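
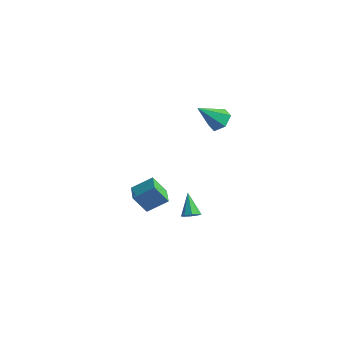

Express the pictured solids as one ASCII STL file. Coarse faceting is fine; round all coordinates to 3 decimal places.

solid 
facet normal 0.527 -0.478 -0.702
outer loop
vertex 2.415 -1.05 -1.235
vertex 1.982 -1.116 -1.515
vertex 2.35 -0.75 -1.488
endloop
endfacet
facet normal 0.618 0.581 0.530
outer loop
vertex 2.415 -1.05 -1.235
vertex 2.35 -0.75 -1.488
vertex 1.238 -0.444 -0.525
endloop
endfacet
facet normal 0.527 -0.478 -0.703
outer loop
vertex 2.35 -0.75 -1.488
vertex 1.982 -1.116 -1.515
vertex 2.069 -0.664 -1.757
endloop
endfacet
facet normal 0.278 0.960 0.016
outer loop
vertex 2.35 -0.75 -1.488
vertex 2.069 -0.664 -1.757
vertex 1.238 -0.444 -0.525
endloop
endfacet
facet normal 0.529 -0.477 -0.702
outer loop
vertex 2.069 -0.664 -1.757
vertex 1.982 -1.116 -1.515
vertex 1.738 -0.844 -1.884
endloop
endfacet
facet normal -0.327 0.867 -0.376
outer loop
vertex 2.069 -0.664 -1.757
vertex 1.738 -0.844 -1.884
vertex 1.238 -0.444 -0.525
endloop
endfacet
facet normal 0.528 -0.479 -0.702
outer loop
vertex 1.738 -0.844 -1.884
vertex 1.982 -1.116 -1.515
vertex 1.549 -1.183 -1.795
endloop
endfacet
facet normal -0.837 0.358 -0.413
outer loop
vertex 1.738 -0.844 -1.884
vertex 1.549 -1.183 -1.795
vertex 1.238 -0.444 -0.525
endloop
endfacet
facet normal 0.528 -0.477 -0.703
outer loop
vertex 1.549 -1.183 -1.795
vertex 1.982 -1.116 -1.515
vertex 1.615 -1.483 -1.542
endloop
endfacet
facet normal -0.959 -0.274 -0.075
outer loop
vertex 1.549 -1.183 -1.795
vertex 1.615 -1.483 -1.542
vertex 1.238 -0.444 -0.525
endloop
endfacet
facet normal 0.528 -0.477 -0.702
outer loop
vertex 1.615 -1.483 -1.542
vertex 1.982 -1.116 -1.515
vertex 1.895 -1.569 -1.273
endloop
endfacet
facet normal -0.620 -0.652 0.437
outer loop
vertex 1.615 -1.483 -1.542
vertex 1.895 -1.569 -1.273
vertex 1.238 -0.444 -0.525
endloop
endfacet
facet normal 0.528 -0.477 -0.703
outer loop
vertex 1.895 -1.569 -1.273
vertex 1.982 -1.116 -1.515
vertex 2.227 -1.389 -1.146
endloop
endfacet
facet normal -0.014 -0.559 0.829
outer loop
vertex 1.895 -1.569 -1.273
vertex 2.227 -1.389 -1.146
vertex 1.238 -0.444 -0.525
endloop
endfacet
facet normal 0.527 -0.477 -0.703
outer loop
vertex 2.227 -1.389 -1.146
vertex 1.982 -1.116 -1.515
vertex 2.415 -1.05 -1.235
endloop
endfacet
facet normal 0.497 -0.049 0.866
outer loop
vertex 2.227 -1.389 -1.146
vertex 2.415 -1.05 -1.235
vertex 1.238 -0.444 -0.525
endloop
endfacet
facet normal -0.406 -0.361 0.840
outer loop
vertex -2.148 1.068 -2.726
vertex -2.912 1.873 -2.749
vertex -2.983 0.253 -3.48
endloop
endfacet
facet normal 0.689 -0.725 0.021
outer loop
vertex -2.428 0.747 -4.631
vertex -2.148 1.068 -2.726
vertex -2.983 0.253 -3.48
endloop
endfacet
facet normal -0.405 -0.361 0.840
outer loop
vertex -2.983 0.253 -3.48
vertex -2.912 1.873 -2.749
vertex -3.748 1.057 -3.503
endloop
endfacet
facet normal -0.601 -0.587 -0.542
outer loop
vertex -3.748 1.057 -3.503
vertex -2.428 0.747 -4.631
vertex -2.983 0.253 -3.48
endloop
endfacet
facet normal 0.602 0.587 0.542
outer loop
vertex -2.148 1.068 -2.726
vertex -2.357 2.367 -3.9
vertex -2.912 1.873 -2.749
endloop
endfacet
facet normal 0.689 -0.725 0.021
outer loop
vertex -1.592 1.563 -3.877
vertex -2.148 1.068 -2.726
vertex -2.428 0.747 -4.631
endloop
endfacet
facet normal 0.601 0.587 0.543
outer loop
vertex -1.592 1.563 -3.877
vertex -2.357 2.367 -3.9
vertex -2.148 1.068 -2.726
endloop
endfacet
facet normal -0.689 0.725 -0.021
outer loop
vertex -2.912 1.873 -2.749
vertex -2.357 2.367 -3.9
vertex -3.748 1.057 -3.503
endloop
endfacet
facet normal -0.601 -0.586 -0.543
outer loop
vertex -3.192 1.552 -4.654
vertex -2.428 0.747 -4.631
vertex -3.748 1.057 -3.503
endloop
endfacet
facet normal -0.689 0.725 -0.021
outer loop
vertex -3.748 1.057 -3.503
vertex -2.357 2.367 -3.9
vertex -3.192 1.552 -4.654
endloop
endfacet
facet normal 0.405 0.361 -0.840
outer loop
vertex -3.192 1.552 -4.654
vertex -1.592 1.563 -3.877
vertex -2.428 0.747 -4.631
endloop
endfacet
facet normal 0.405 0.362 -0.840
outer loop
vertex -2.357 2.367 -3.9
vertex -1.592 1.563 -3.877
vertex -3.192 1.552 -4.654
endloop
endfacet
facet normal 0.381 0.594 -0.709
outer loop
vertex 1.194 3.227 3.322
vertex 0.639 3.004 2.837
vertex 0.531 3.616 3.292
endloop
endfacet
facet normal 0.176 0.370 0.912
outer loop
vertex 1.194 3.227 3.322
vertex 0.531 3.616 3.292
vertex -0.019 1.976 4.063
endloop
endfacet
facet normal 0.380 0.594 -0.709
outer loop
vertex 0.531 3.616 3.292
vertex 0.639 3.004 2.837
vertex -0.025 3.393 2.807
endloop
endfacet
facet normal -0.677 0.487 0.552
outer loop
vertex 0.531 3.616 3.292
vertex -0.025 3.393 2.807
vertex -0.019 1.976 4.063
endloop
endfacet
facet normal 0.381 0.595 -0.708
outer loop
vertex -0.025 3.393 2.807
vertex 0.639 3.004 2.837
vertex 0.084 2.782 2.352
endloop
endfacet
facet normal -0.990 -0.098 -0.106
outer loop
vertex -0.025 3.393 2.807
vertex 0.084 2.782 2.352
vertex -0.019 1.976 4.063
endloop
endfacet
facet normal 0.381 0.595 -0.708
outer loop
vertex 0.084 2.782 2.352
vertex 0.639 3.004 2.837
vertex 0.747 2.393 2.382
endloop
endfacet
facet normal -0.450 -0.797 -0.403
outer loop
vertex 0.084 2.782 2.352
vertex 0.747 2.393 2.382
vertex -0.019 1.976 4.063
endloop
endfacet
facet normal 0.380 0.595 -0.708
outer loop
vertex 0.747 2.393 2.382
vertex 0.639 3.004 2.837
vertex 1.303 2.615 2.867
endloop
endfacet
facet normal 0.403 -0.914 -0.043
outer loop
vertex 0.747 2.393 2.382
vertex 1.303 2.615 2.867
vertex -0.019 1.976 4.063
endloop
endfacet
facet normal 0.380 0.594 -0.709
outer loop
vertex 1.303 2.615 2.867
vertex 0.639 3.004 2.837
vertex 1.194 3.227 3.322
endloop
endfacet
facet normal 0.716 -0.330 0.615
outer loop
vertex 1.303 2.615 2.867
vertex 1.194 3.227 3.322
vertex -0.019 1.976 4.063
endloop
endfacet

endsolid


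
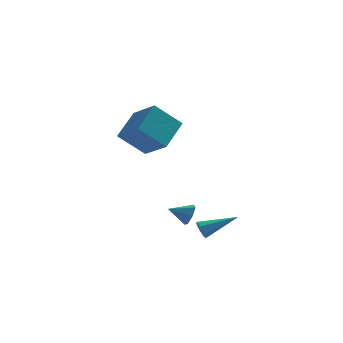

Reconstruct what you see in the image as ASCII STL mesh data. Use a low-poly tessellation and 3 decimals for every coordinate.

solid 
facet normal -0.578 0.658 -0.483
outer loop
vertex -1.881 2.544 2.714
vertex -1.191 3.905 3.742
vertex -0.606 2.793 1.528
endloop
endfacet
facet normal -0.375 -0.740 -0.559
outer loop
vertex 0.411 1.635 2.378
vertex -1.881 2.544 2.714
vertex -0.606 2.793 1.528
endloop
endfacet
facet normal -0.578 0.658 -0.483
outer loop
vertex -0.606 2.793 1.528
vertex -1.191 3.905 3.742
vertex 0.084 4.154 2.556
endloop
endfacet
facet normal 0.725 0.142 -0.674
outer loop
vertex 0.084 4.154 2.556
vertex 0.411 1.635 2.378
vertex -0.606 2.793 1.528
endloop
endfacet
facet normal -0.725 -0.142 0.674
outer loop
vertex -1.881 2.544 2.714
vertex -0.174 2.747 4.592
vertex -1.191 3.905 3.742
endloop
endfacet
facet normal -0.375 -0.740 -0.559
outer loop
vertex -0.864 1.386 3.564
vertex -1.881 2.544 2.714
vertex 0.411 1.635 2.378
endloop
endfacet
facet normal -0.725 -0.142 0.674
outer loop
vertex -0.864 1.386 3.564
vertex -0.174 2.747 4.592
vertex -1.881 2.544 2.714
endloop
endfacet
facet normal 0.375 0.740 0.559
outer loop
vertex -1.191 3.905 3.742
vertex -0.174 2.747 4.592
vertex 0.084 4.154 2.556
endloop
endfacet
facet normal 0.725 0.142 -0.674
outer loop
vertex 1.101 2.996 3.406
vertex 0.411 1.635 2.378
vertex 0.084 4.154 2.556
endloop
endfacet
facet normal 0.375 0.740 0.559
outer loop
vertex 0.084 4.154 2.556
vertex -0.174 2.747 4.592
vertex 1.101 2.996 3.406
endloop
endfacet
facet normal 0.578 -0.658 0.483
outer loop
vertex 1.101 2.996 3.406
vertex -0.864 1.386 3.564
vertex 0.411 1.635 2.378
endloop
endfacet
facet normal 0.578 -0.658 0.483
outer loop
vertex -0.174 2.747 4.592
vertex -0.864 1.386 3.564
vertex 1.101 2.996 3.406
endloop
endfacet
facet normal 0.921 0.096 -0.377
outer loop
vertex 1.83 -2.422 0.151
vertex 1.594 -2.221 -0.374
vertex 1.761 -1.898 0.116
endloop
endfacet
facet normal -0.110 0.052 0.993
outer loop
vertex 1.83 -2.422 0.151
vertex 1.761 -1.898 0.116
vertex 0.646 -2.319 0.014
endloop
endfacet
facet normal 0.922 0.094 -0.376
outer loop
vertex 1.761 -1.898 0.116
vertex 1.594 -2.221 -0.374
vertex 1.567 -1.617 -0.289
endloop
endfacet
facet normal -0.322 0.699 0.639
outer loop
vertex 1.761 -1.898 0.116
vertex 1.567 -1.617 -0.289
vertex 0.646 -2.319 0.014
endloop
endfacet
facet normal 0.921 0.094 -0.377
outer loop
vertex 1.567 -1.617 -0.289
vertex 1.594 -2.221 -0.374
vertex 1.393 -1.791 -0.758
endloop
endfacet
facet normal -0.618 0.784 -0.062
outer loop
vertex 1.567 -1.617 -0.289
vertex 1.393 -1.791 -0.758
vertex 0.646 -2.319 0.014
endloop
endfacet
facet normal 0.922 0.095 -0.376
outer loop
vertex 1.393 -1.791 -0.758
vertex 1.594 -2.221 -0.374
vertex 1.371 -2.288 -0.938
endloop
endfacet
facet normal -0.775 0.245 -0.582
outer loop
vertex 1.393 -1.791 -0.758
vertex 1.371 -2.288 -0.938
vertex 0.646 -2.319 0.014
endloop
endfacet
facet normal 0.922 0.095 -0.376
outer loop
vertex 1.371 -2.288 -0.938
vertex 1.594 -2.221 -0.374
vertex 1.517 -2.735 -0.693
endloop
endfacet
facet normal -0.675 -0.512 -0.531
outer loop
vertex 1.371 -2.288 -0.938
vertex 1.517 -2.735 -0.693
vertex 0.646 -2.319 0.014
endloop
endfacet
facet normal 0.921 0.097 -0.378
outer loop
vertex 1.517 -2.735 -0.693
vertex 1.594 -2.221 -0.374
vertex 1.722 -2.794 -0.209
endloop
endfacet
facet normal -0.394 -0.918 0.055
outer loop
vertex 1.517 -2.735 -0.693
vertex 1.722 -2.794 -0.209
vertex 0.646 -2.319 0.014
endloop
endfacet
facet normal 0.921 0.097 -0.377
outer loop
vertex 1.722 -2.794 -0.209
vertex 1.594 -2.221 -0.374
vertex 1.83 -2.422 0.151
endloop
endfacet
facet normal -0.143 -0.667 0.732
outer loop
vertex 1.722 -2.794 -0.209
vertex 1.83 -2.422 0.151
vertex 0.646 -2.319 0.014
endloop
endfacet
facet normal -0.897 -0.280 -0.341
outer loop
vertex 2.304 -3.118 -1.39
vertex 2.085 -2.879 -1.01
vertex 2.202 -2.703 -1.463
endloop
endfacet
facet normal 0.582 -0.000 -0.813
outer loop
vertex 2.304 -3.118 -1.39
vertex 2.202 -2.703 -1.463
vertex 3.675 -2.381 -0.41
endloop
endfacet
facet normal -0.898 -0.280 -0.341
outer loop
vertex 2.202 -2.703 -1.463
vertex 2.085 -2.879 -1.01
vertex 2.012 -2.42 -1.195
endloop
endfacet
facet normal 0.267 0.751 -0.604
outer loop
vertex 2.202 -2.703 -1.463
vertex 2.012 -2.42 -1.195
vertex 3.675 -2.381 -0.41
endloop
endfacet
facet normal -0.898 -0.280 -0.340
outer loop
vertex 2.012 -2.42 -1.195
vertex 2.085 -2.879 -1.01
vertex 1.877 -2.483 -0.787
endloop
endfacet
facet normal -0.082 0.989 0.125
outer loop
vertex 2.012 -2.42 -1.195
vertex 1.877 -2.483 -0.787
vertex 3.675 -2.381 -0.41
endloop
endfacet
facet normal -0.898 -0.282 -0.337
outer loop
vertex 1.877 -2.483 -0.787
vertex 2.085 -2.879 -1.01
vertex 1.9 -2.843 -0.547
endloop
endfacet
facet normal -0.202 0.534 0.821
outer loop
vertex 1.877 -2.483 -0.787
vertex 1.9 -2.843 -0.547
vertex 3.675 -2.381 -0.41
endloop
endfacet
facet normal -0.899 -0.280 -0.337
outer loop
vertex 1.9 -2.843 -0.547
vertex 2.085 -2.879 -1.01
vertex 2.062 -3.231 -0.656
endloop
endfacet
facet normal -0.004 -0.272 0.962
outer loop
vertex 1.9 -2.843 -0.547
vertex 2.062 -3.231 -0.656
vertex 3.675 -2.381 -0.41
endloop
endfacet
facet normal -0.897 -0.282 -0.339
outer loop
vertex 2.062 -3.231 -0.656
vertex 2.085 -2.879 -1.01
vertex 2.242 -3.353 -1.031
endloop
endfacet
facet normal 0.365 -0.820 0.442
outer loop
vertex 2.062 -3.231 -0.656
vertex 2.242 -3.353 -1.031
vertex 3.675 -2.381 -0.41
endloop
endfacet
facet normal -0.897 -0.282 -0.340
outer loop
vertex 2.242 -3.353 -1.031
vertex 2.085 -2.879 -1.01
vertex 2.304 -3.118 -1.39
endloop
endfacet
facet normal 0.625 -0.698 -0.349
outer loop
vertex 2.242 -3.353 -1.031
vertex 2.304 -3.118 -1.39
vertex 3.675 -2.381 -0.41
endloop
endfacet

endsolid


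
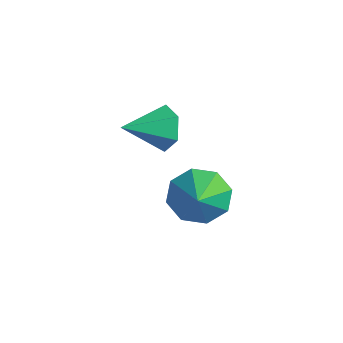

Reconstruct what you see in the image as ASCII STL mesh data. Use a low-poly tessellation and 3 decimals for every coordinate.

solid 
facet normal -0.705 0.417 -0.573
outer loop
vertex 3.784 3.869 -0.712
vertex 3.155 3.939 0.113
vertex 3.872 4.556 -0.32
endloop
endfacet
facet normal 0.952 0.051 -0.303
outer loop
vertex 3.784 3.869 -0.712
vertex 3.872 4.556 -0.32
vertex 4.405 3.201 1.127
endloop
endfacet
facet normal -0.705 0.417 -0.573
outer loop
vertex 3.872 4.556 -0.32
vertex 3.155 3.939 0.113
vertex 3.54 4.882 0.326
endloop
endfacet
facet normal 0.840 0.514 0.172
outer loop
vertex 3.872 4.556 -0.32
vertex 3.54 4.882 0.326
vertex 4.405 3.201 1.127
endloop
endfacet
facet normal -0.706 0.417 -0.573
outer loop
vertex 3.54 4.882 0.326
vertex 3.155 3.939 0.113
vertex 2.983 4.655 0.847
endloop
endfacet
facet normal 0.433 0.560 0.707
outer loop
vertex 3.54 4.882 0.326
vertex 2.983 4.655 0.847
vertex 4.405 3.201 1.127
endloop
endfacet
facet normal -0.706 0.417 -0.572
outer loop
vertex 2.983 4.655 0.847
vertex 3.155 3.939 0.113
vertex 2.527 4.009 0.939
endloop
endfacet
facet normal -0.029 0.161 0.986
outer loop
vertex 2.983 4.655 0.847
vertex 2.527 4.009 0.939
vertex 4.405 3.201 1.127
endloop
endfacet
facet normal -0.706 0.418 -0.572
outer loop
vertex 2.527 4.009 0.939
vertex 3.155 3.939 0.113
vertex 2.439 3.322 0.546
endloop
endfacet
facet normal -0.278 -0.450 0.849
outer loop
vertex 2.527 4.009 0.939
vertex 2.439 3.322 0.546
vertex 4.405 3.201 1.127
endloop
endfacet
facet normal -0.706 0.417 -0.573
outer loop
vertex 2.439 3.322 0.546
vertex 3.155 3.939 0.113
vertex 2.771 2.996 -0.1
endloop
endfacet
facet normal -0.167 -0.912 0.375
outer loop
vertex 2.439 3.322 0.546
vertex 2.771 2.996 -0.1
vertex 4.405 3.201 1.127
endloop
endfacet
facet normal -0.706 0.417 -0.573
outer loop
vertex 2.771 2.996 -0.1
vertex 3.155 3.939 0.113
vertex 3.328 3.223 -0.621
endloop
endfacet
facet normal 0.240 -0.957 -0.160
outer loop
vertex 2.771 2.996 -0.1
vertex 3.328 3.223 -0.621
vertex 4.405 3.201 1.127
endloop
endfacet
facet normal -0.705 0.417 -0.573
outer loop
vertex 3.328 3.223 -0.621
vertex 3.155 3.939 0.113
vertex 3.784 3.869 -0.712
endloop
endfacet
facet normal 0.703 -0.558 -0.440
outer loop
vertex 3.328 3.223 -0.621
vertex 3.784 3.869 -0.712
vertex 4.405 3.201 1.127
endloop
endfacet
facet normal 0.053 0.942 -0.331
outer loop
vertex 0.577 4.098 0.312
vertex 0.094 4.378 1.031
vertex 1.002 4.343 1.078
endloop
endfacet
facet normal 0.771 -0.590 -0.239
outer loop
vertex 0.577 4.098 0.312
vertex 1.002 4.343 1.078
vertex 0.006 2.842 1.569
endloop
endfacet
facet normal 0.053 0.943 -0.330
outer loop
vertex 1.002 4.343 1.078
vertex 0.094 4.378 1.031
vertex 0.519 4.622 1.797
endloop
endfacet
facet normal 0.738 -0.291 0.609
outer loop
vertex 1.002 4.343 1.078
vertex 0.519 4.622 1.797
vertex 0.006 2.842 1.569
endloop
endfacet
facet normal 0.054 0.942 -0.330
outer loop
vertex 0.519 4.622 1.797
vertex 0.094 4.378 1.031
vertex -0.389 4.658 1.75
endloop
endfacet
facet normal -0.056 -0.111 0.992
outer loop
vertex 0.519 4.622 1.797
vertex -0.389 4.658 1.75
vertex 0.006 2.842 1.569
endloop
endfacet
facet normal 0.054 0.942 -0.331
outer loop
vertex -0.389 4.658 1.75
vertex 0.094 4.378 1.031
vertex -0.814 4.413 0.983
endloop
endfacet
facet normal -0.818 -0.230 0.527
outer loop
vertex -0.389 4.658 1.75
vertex -0.814 4.413 0.983
vertex 0.006 2.842 1.569
endloop
endfacet
facet normal 0.054 0.943 -0.330
outer loop
vertex -0.814 4.413 0.983
vertex 0.094 4.378 1.031
vertex -0.331 4.134 0.264
endloop
endfacet
facet normal -0.785 -0.530 -0.322
outer loop
vertex -0.814 4.413 0.983
vertex -0.331 4.134 0.264
vertex 0.006 2.842 1.569
endloop
endfacet
facet normal 0.055 0.942 -0.330
outer loop
vertex -0.331 4.134 0.264
vertex 0.094 4.378 1.031
vertex 0.577 4.098 0.312
endloop
endfacet
facet normal 0.009 -0.709 -0.705
outer loop
vertex -0.331 4.134 0.264
vertex 0.577 4.098 0.312
vertex 0.006 2.842 1.569
endloop
endfacet

endsolid


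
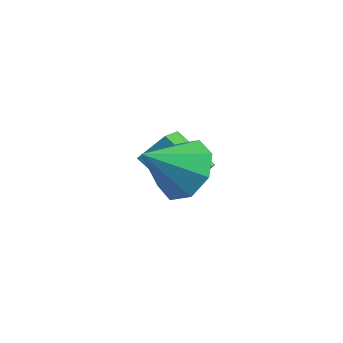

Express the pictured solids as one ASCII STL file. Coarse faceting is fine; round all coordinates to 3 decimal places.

solid 
facet normal 0.350 0.677 -0.648
outer loop
vertex 3.08 -0.285 -1.523
vertex 2.32 0.381 -1.238
vertex 3.299 0.188 -0.911
endloop
endfacet
facet normal 0.597 -0.724 0.346
outer loop
vertex 3.08 -0.285 -1.523
vertex 3.299 0.188 -0.911
vertex 1.74 -0.741 -0.162
endloop
endfacet
facet normal 0.350 0.676 -0.648
outer loop
vertex 3.299 0.188 -0.911
vertex 2.32 0.381 -1.238
vertex 2.945 0.774 -0.491
endloop
endfacet
facet normal 0.537 -0.252 0.805
outer loop
vertex 3.299 0.188 -0.911
vertex 2.945 0.774 -0.491
vertex 1.74 -0.741 -0.162
endloop
endfacet
facet normal 0.350 0.676 -0.648
outer loop
vertex 2.945 0.774 -0.491
vertex 2.32 0.381 -1.238
vertex 2.225 1.13 -0.508
endloop
endfacet
facet normal 0.059 0.167 0.984
outer loop
vertex 2.945 0.774 -0.491
vertex 2.225 1.13 -0.508
vertex 1.74 -0.741 -0.162
endloop
endfacet
facet normal 0.351 0.676 -0.648
outer loop
vertex 2.225 1.13 -0.508
vertex 2.32 0.381 -1.238
vertex 1.561 1.048 -0.953
endloop
endfacet
facet normal -0.557 0.288 0.779
outer loop
vertex 2.225 1.13 -0.508
vertex 1.561 1.048 -0.953
vertex 1.74 -0.741 -0.162
endloop
endfacet
facet normal 0.351 0.676 -0.648
outer loop
vertex 1.561 1.048 -0.953
vertex 2.32 0.381 -1.238
vertex 1.342 0.575 -1.565
endloop
endfacet
facet normal -0.950 0.041 0.308
outer loop
vertex 1.561 1.048 -0.953
vertex 1.342 0.575 -1.565
vertex 1.74 -0.741 -0.162
endloop
endfacet
facet normal 0.351 0.676 -0.648
outer loop
vertex 1.342 0.575 -1.565
vertex 2.32 0.381 -1.238
vertex 1.696 -0.011 -1.985
endloop
endfacet
facet normal -0.890 -0.430 -0.151
outer loop
vertex 1.342 0.575 -1.565
vertex 1.696 -0.011 -1.985
vertex 1.74 -0.741 -0.162
endloop
endfacet
facet normal 0.350 0.677 -0.648
outer loop
vertex 1.696 -0.011 -1.985
vertex 2.32 0.381 -1.238
vertex 2.416 -0.367 -1.968
endloop
endfacet
facet normal -0.412 -0.849 -0.330
outer loop
vertex 1.696 -0.011 -1.985
vertex 2.416 -0.367 -1.968
vertex 1.74 -0.741 -0.162
endloop
endfacet
facet normal 0.350 0.677 -0.647
outer loop
vertex 2.416 -0.367 -1.968
vertex 2.32 0.381 -1.238
vertex 3.08 -0.285 -1.523
endloop
endfacet
facet normal 0.204 -0.971 -0.125
outer loop
vertex 2.416 -0.367 -1.968
vertex 3.08 -0.285 -1.523
vertex 1.74 -0.741 -0.162
endloop
endfacet
facet normal -0.397 -0.623 -0.674
outer loop
vertex 0.8 1.857 -4.029
vertex -0.587 1.816 -3.173
vertex 0.25 3.107 -4.861
endloop
endfacet
facet normal 0.851 0.025 -0.525
outer loop
vertex 0.707 3.824 -4.087
vertex 0.8 1.857 -4.029
vertex 0.25 3.107 -4.861
endloop
endfacet
facet normal -0.397 -0.623 -0.674
outer loop
vertex 0.25 3.107 -4.861
vertex -0.587 1.816 -3.173
vertex -1.137 3.067 -4.006
endloop
endfacet
facet normal -0.344 0.781 -0.521
outer loop
vertex -1.137 3.067 -4.006
vertex 0.707 3.824 -4.087
vertex 0.25 3.107 -4.861
endloop
endfacet
facet normal 0.344 -0.781 0.521
outer loop
vertex 0.8 1.857 -4.029
vertex -0.13 2.533 -2.399
vertex -0.587 1.816 -3.173
endloop
endfacet
facet normal 0.851 0.025 -0.525
outer loop
vertex 1.257 2.573 -3.254
vertex 0.8 1.857 -4.029
vertex 0.707 3.824 -4.087
endloop
endfacet
facet normal 0.343 -0.782 0.520
outer loop
vertex 1.257 2.573 -3.254
vertex -0.13 2.533 -2.399
vertex 0.8 1.857 -4.029
endloop
endfacet
facet normal -0.851 -0.024 0.525
outer loop
vertex -0.587 1.816 -3.173
vertex -0.13 2.533 -2.399
vertex -1.137 3.067 -4.006
endloop
endfacet
facet normal -0.344 0.782 -0.520
outer loop
vertex -0.68 3.783 -3.231
vertex 0.707 3.824 -4.087
vertex -1.137 3.067 -4.006
endloop
endfacet
facet normal -0.851 -0.025 0.525
outer loop
vertex -1.137 3.067 -4.006
vertex -0.13 2.533 -2.399
vertex -0.68 3.783 -3.231
endloop
endfacet
facet normal 0.397 0.623 0.674
outer loop
vertex -0.68 3.783 -3.231
vertex 1.257 2.573 -3.254
vertex 0.707 3.824 -4.087
endloop
endfacet
facet normal 0.397 0.623 0.674
outer loop
vertex -0.13 2.533 -2.399
vertex 1.257 2.573 -3.254
vertex -0.68 3.783 -3.231
endloop
endfacet

endsolid


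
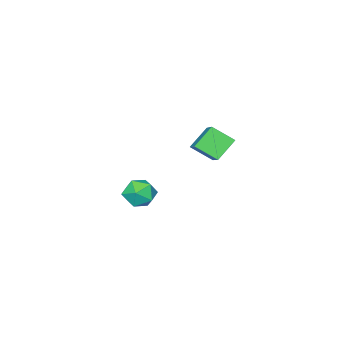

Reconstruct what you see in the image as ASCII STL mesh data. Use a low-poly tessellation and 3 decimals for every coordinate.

solid 
facet normal -0.548 -0.649 -0.527
outer loop
vertex -2.106 2.662 2.298
vertex -2.573 3.577 1.658
vertex -1.171 2.553 1.46
endloop
endfacet
facet normal 0.386 -0.756 0.529
outer loop
vertex -0.047 3.883 2.542
vertex -2.106 2.662 2.298
vertex -1.171 2.553 1.46
endloop
endfacet
facet normal -0.548 -0.649 -0.527
outer loop
vertex -1.171 2.553 1.46
vertex -2.573 3.577 1.658
vertex -1.638 3.468 0.82
endloop
endfacet
facet normal 0.742 -0.086 -0.665
outer loop
vertex -1.638 3.468 0.82
vertex -0.047 3.883 2.542
vertex -1.171 2.553 1.46
endloop
endfacet
facet normal -0.742 0.086 0.665
outer loop
vertex -2.106 2.662 2.298
vertex -1.449 4.907 2.74
vertex -2.573 3.577 1.658
endloop
endfacet
facet normal 0.386 -0.756 0.529
outer loop
vertex -0.982 3.992 3.38
vertex -2.106 2.662 2.298
vertex -0.047 3.883 2.542
endloop
endfacet
facet normal -0.742 0.086 0.665
outer loop
vertex -0.982 3.992 3.38
vertex -1.449 4.907 2.74
vertex -2.106 2.662 2.298
endloop
endfacet
facet normal -0.386 0.756 -0.529
outer loop
vertex -2.573 3.577 1.658
vertex -1.449 4.907 2.74
vertex -1.638 3.468 0.82
endloop
endfacet
facet normal 0.742 -0.086 -0.665
outer loop
vertex -0.514 4.798 1.902
vertex -0.047 3.883 2.542
vertex -1.638 3.468 0.82
endloop
endfacet
facet normal -0.386 0.756 -0.529
outer loop
vertex -1.638 3.468 0.82
vertex -1.449 4.907 2.74
vertex -0.514 4.798 1.902
endloop
endfacet
facet normal 0.548 0.649 0.527
outer loop
vertex -0.514 4.798 1.902
vertex -0.982 3.992 3.38
vertex -0.047 3.883 2.542
endloop
endfacet
facet normal 0.548 0.649 0.527
outer loop
vertex -1.449 4.907 2.74
vertex -0.982 3.992 3.38
vertex -0.514 4.798 1.902
endloop
endfacet
facet normal -0.447 0.857 0.257
outer loop
vertex -1.437 -0.026 -3.236
vertex -2.229 -0.44 -3.235
vertex -1.74 -0.409 -2.488
endloop
endfacet
facet normal 0.217 0.830 0.513
outer loop
vertex -1.437 -0.026 -3.236
vertex -1.74 -0.409 -2.488
vertex -0.881 -0.493 -2.716
endloop
endfacet
facet normal 0.664 0.747 -0.039
outer loop
vertex -1.437 -0.026 -3.236
vertex -0.881 -0.493 -2.716
vertex -0.838 -0.577 -3.605
endloop
endfacet
facet normal 0.273 0.722 -0.635
outer loop
vertex -1.437 -0.026 -3.236
vertex -0.838 -0.577 -3.605
vertex -1.671 -0.544 -3.926
endloop
endfacet
facet normal -0.413 0.790 -0.453
outer loop
vertex -1.437 -0.026 -3.236
vertex -1.671 -0.544 -3.926
vertex -2.229 -0.44 -3.235
endloop
endfacet
facet normal 0.271 0.253 0.929
outer loop
vertex -0.881 -0.493 -2.716
vertex -1.74 -0.409 -2.488
vertex -1.329 -1.196 -2.394
endloop
endfacet
facet normal -0.805 0.296 0.515
outer loop
vertex -1.74 -0.409 -2.488
vertex -2.229 -0.44 -3.235
vertex -2.162 -1.163 -2.715
endloop
endfacet
facet normal -0.750 0.188 -0.634
outer loop
vertex -2.229 -0.44 -3.235
vertex -1.671 -0.544 -3.926
vertex -2.119 -1.247 -3.604
endloop
endfacet
facet normal 0.361 0.078 -0.929
outer loop
vertex -1.671 -0.544 -3.926
vertex -0.838 -0.577 -3.605
vertex -1.26 -1.331 -3.832
endloop
endfacet
facet normal 0.992 0.118 0.037
outer loop
vertex -0.838 -0.577 -3.605
vertex -0.881 -0.493 -2.716
vertex -0.771 -1.3 -3.085
endloop
endfacet
facet normal -0.273 -0.722 0.635
outer loop
vertex -1.563 -1.714 -3.084
vertex -1.329 -1.196 -2.394
vertex -2.162 -1.163 -2.715
endloop
endfacet
facet normal -0.664 -0.747 0.039
outer loop
vertex -1.563 -1.714 -3.084
vertex -2.162 -1.163 -2.715
vertex -2.119 -1.247 -3.604
endloop
endfacet
facet normal -0.217 -0.830 -0.513
outer loop
vertex -1.563 -1.714 -3.084
vertex -2.119 -1.247 -3.604
vertex -1.26 -1.331 -3.832
endloop
endfacet
facet normal 0.447 -0.857 -0.257
outer loop
vertex -1.563 -1.714 -3.084
vertex -1.26 -1.331 -3.832
vertex -0.771 -1.3 -3.085
endloop
endfacet
facet normal 0.413 -0.790 0.453
outer loop
vertex -1.563 -1.714 -3.084
vertex -0.771 -1.3 -3.085
vertex -1.329 -1.196 -2.394
endloop
endfacet
facet normal -0.361 -0.078 0.929
outer loop
vertex -2.162 -1.163 -2.715
vertex -1.329 -1.196 -2.394
vertex -1.74 -0.409 -2.488
endloop
endfacet
facet normal -0.992 -0.118 -0.037
outer loop
vertex -2.119 -1.247 -3.604
vertex -2.162 -1.163 -2.715
vertex -2.229 -0.44 -3.235
endloop
endfacet
facet normal -0.271 -0.253 -0.929
outer loop
vertex -1.26 -1.331 -3.832
vertex -2.119 -1.247 -3.604
vertex -1.671 -0.544 -3.926
endloop
endfacet
facet normal 0.805 -0.296 -0.515
outer loop
vertex -0.771 -1.3 -3.085
vertex -1.26 -1.331 -3.832
vertex -0.838 -0.577 -3.605
endloop
endfacet
facet normal 0.750 -0.188 0.634
outer loop
vertex -1.329 -1.196 -2.394
vertex -0.771 -1.3 -3.085
vertex -0.881 -0.493 -2.716
endloop
endfacet

endsolid


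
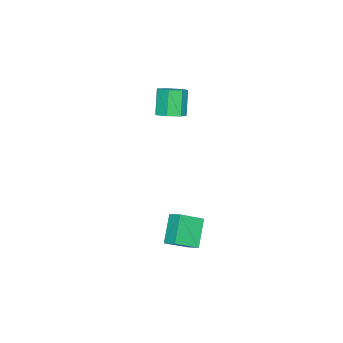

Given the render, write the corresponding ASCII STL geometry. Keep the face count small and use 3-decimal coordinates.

solid 
facet normal -0.624 -0.138 0.769
outer loop
vertex 4.033 1.353 -2.298
vertex 2.89 2.154 -3.081
vertex 3.756 0.61 -2.656
endloop
endfacet
facet normal 0.714 -0.502 0.489
outer loop
vertex 4.91 0.866 -4.079
vertex 4.033 1.353 -2.298
vertex 3.756 0.61 -2.656
endloop
endfacet
facet normal -0.624 -0.138 0.769
outer loop
vertex 3.756 0.61 -2.656
vertex 2.89 2.154 -3.081
vertex 2.614 1.411 -3.438
endloop
endfacet
facet normal -0.318 -0.854 -0.411
outer loop
vertex 2.614 1.411 -3.438
vertex 4.91 0.866 -4.079
vertex 3.756 0.61 -2.656
endloop
endfacet
facet normal 0.317 0.855 0.411
outer loop
vertex 4.033 1.353 -2.298
vertex 4.044 2.41 -4.504
vertex 2.89 2.154 -3.081
endloop
endfacet
facet normal 0.715 -0.500 0.489
outer loop
vertex 5.186 1.609 -3.722
vertex 4.033 1.353 -2.298
vertex 4.91 0.866 -4.079
endloop
endfacet
facet normal 0.318 0.854 0.411
outer loop
vertex 5.186 1.609 -3.722
vertex 4.044 2.41 -4.504
vertex 4.033 1.353 -2.298
endloop
endfacet
facet normal -0.714 0.500 -0.489
outer loop
vertex 2.89 2.154 -3.081
vertex 4.044 2.41 -4.504
vertex 2.614 1.411 -3.438
endloop
endfacet
facet normal -0.318 -0.855 -0.411
outer loop
vertex 3.767 1.667 -4.862
vertex 4.91 0.866 -4.079
vertex 2.614 1.411 -3.438
endloop
endfacet
facet normal -0.714 0.502 -0.488
outer loop
vertex 2.614 1.411 -3.438
vertex 4.044 2.41 -4.504
vertex 3.767 1.667 -4.862
endloop
endfacet
facet normal 0.624 0.138 -0.769
outer loop
vertex 3.767 1.667 -4.862
vertex 5.186 1.609 -3.722
vertex 4.91 0.866 -4.079
endloop
endfacet
facet normal 0.624 0.138 -0.769
outer loop
vertex 4.044 2.41 -4.504
vertex 5.186 1.609 -3.722
vertex 3.767 1.667 -4.862
endloop
endfacet
facet normal 0.397 0.141 -0.907
outer loop
vertex 0.063 -2.004 2.133
vertex -0.581 -1.47 1.934
vertex 0.178 -1.285 2.295
endloop
endfacet
facet normal 0.905 -0.226 0.360
outer loop
vertex 0.063 -2.004 2.133
vertex 0.178 -1.285 2.295
vertex -0.615 -2.245 3.684
endloop
endfacet
facet normal 0.905 -0.226 0.361
outer loop
vertex -0.615 -2.245 3.684
vertex 0.178 -1.285 2.295
vertex -0.5 -1.525 3.846
endloop
endfacet
facet normal -0.396 -0.141 0.907
outer loop
vertex -0.615 -2.245 3.684
vertex -0.5 -1.525 3.846
vertex -1.259 -1.71 3.486
endloop
endfacet
facet normal 0.397 0.141 -0.907
outer loop
vertex 0.178 -1.285 2.295
vertex -0.581 -1.47 1.934
vertex -0.279 -0.705 2.185
endloop
endfacet
facet normal 0.684 0.614 0.394
outer loop
vertex 0.178 -1.285 2.295
vertex -0.279 -0.705 2.185
vertex -0.5 -1.525 3.846
endloop
endfacet
facet normal 0.684 0.614 0.394
outer loop
vertex -0.5 -1.525 3.846
vertex -0.279 -0.705 2.185
vertex -0.957 -0.945 3.736
endloop
endfacet
facet normal -0.396 -0.140 0.907
outer loop
vertex -0.5 -1.525 3.846
vertex -0.957 -0.945 3.736
vertex -1.259 -1.71 3.486
endloop
endfacet
facet normal 0.396 0.141 -0.907
outer loop
vertex -0.279 -0.705 2.185
vertex -0.581 -1.47 1.934
vertex -0.963 -0.701 1.887
endloop
endfacet
facet normal -0.051 0.990 0.131
outer loop
vertex -0.279 -0.705 2.185
vertex -0.963 -0.701 1.887
vertex -0.957 -0.945 3.736
endloop
endfacet
facet normal -0.051 0.990 0.131
outer loop
vertex -0.957 -0.945 3.736
vertex -0.963 -0.701 1.887
vertex -1.641 -0.941 3.438
endloop
endfacet
facet normal -0.396 -0.140 0.907
outer loop
vertex -0.957 -0.945 3.736
vertex -1.641 -0.941 3.438
vertex -1.259 -1.71 3.486
endloop
endfacet
facet normal 0.397 0.142 -0.907
outer loop
vertex -0.963 -0.701 1.887
vertex -0.581 -1.47 1.934
vertex -1.359 -1.276 1.624
endloop
endfacet
facet normal -0.749 0.621 -0.231
outer loop
vertex -0.963 -0.701 1.887
vertex -1.359 -1.276 1.624
vertex -1.641 -0.941 3.438
endloop
endfacet
facet normal -0.749 0.621 -0.231
outer loop
vertex -1.641 -0.941 3.438
vertex -1.359 -1.276 1.624
vertex -2.037 -1.516 3.175
endloop
endfacet
facet normal -0.398 -0.141 0.907
outer loop
vertex -1.641 -0.941 3.438
vertex -2.037 -1.516 3.175
vertex -1.259 -1.71 3.486
endloop
endfacet
facet normal 0.397 0.140 -0.907
outer loop
vertex -1.359 -1.276 1.624
vertex -0.581 -1.47 1.934
vertex -1.17 -1.997 1.595
endloop
endfacet
facet normal -0.882 -0.214 -0.419
outer loop
vertex -1.359 -1.276 1.624
vertex -1.17 -1.997 1.595
vertex -2.037 -1.516 3.175
endloop
endfacet
facet normal -0.882 -0.214 -0.419
outer loop
vertex -2.037 -1.516 3.175
vertex -1.17 -1.997 1.595
vertex -1.848 -2.237 3.146
endloop
endfacet
facet normal -0.398 -0.141 0.907
outer loop
vertex -2.037 -1.516 3.175
vertex -1.848 -2.237 3.146
vertex -1.259 -1.71 3.486
endloop
endfacet
facet normal 0.397 0.140 -0.907
outer loop
vertex -1.17 -1.997 1.595
vertex -0.581 -1.47 1.934
vertex -0.537 -2.321 1.822
endloop
endfacet
facet normal -0.351 -0.890 -0.291
outer loop
vertex -1.17 -1.997 1.595
vertex -0.537 -2.321 1.822
vertex -1.848 -2.237 3.146
endloop
endfacet
facet normal -0.352 -0.889 -0.292
outer loop
vertex -1.848 -2.237 3.146
vertex -0.537 -2.321 1.822
vertex -1.215 -2.562 3.373
endloop
endfacet
facet normal -0.397 -0.141 0.907
outer loop
vertex -1.848 -2.237 3.146
vertex -1.215 -2.562 3.373
vertex -1.259 -1.71 3.486
endloop
endfacet
facet normal 0.396 0.140 -0.907
outer loop
vertex -0.537 -2.321 1.822
vertex -0.581 -1.47 1.934
vertex 0.063 -2.004 2.133
endloop
endfacet
facet normal 0.444 -0.894 0.055
outer loop
vertex -0.537 -2.321 1.822
vertex 0.063 -2.004 2.133
vertex -1.215 -2.562 3.373
endloop
endfacet
facet normal 0.444 -0.894 0.055
outer loop
vertex -1.215 -2.562 3.373
vertex 0.063 -2.004 2.133
vertex -0.615 -2.245 3.684
endloop
endfacet
facet normal -0.396 -0.141 0.907
outer loop
vertex -1.215 -2.562 3.373
vertex -0.615 -2.245 3.684
vertex -1.259 -1.71 3.486
endloop
endfacet

endsolid


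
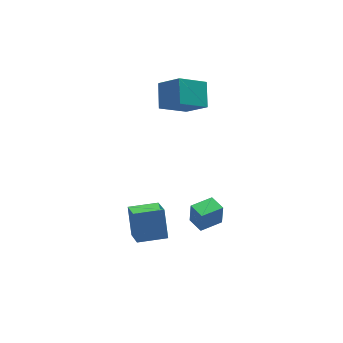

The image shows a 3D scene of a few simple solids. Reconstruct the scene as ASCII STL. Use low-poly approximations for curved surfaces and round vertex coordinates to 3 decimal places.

solid 
facet normal -0.455 0.613 -0.645
outer loop
vertex -0.533 4.142 3.91
vertex 1.007 4.273 2.948
vertex -0.958 2.938 3.066
endloop
endfacet
facet normal -0.846 -0.072 0.528
outer loop
vertex -0.207 1.927 4.132
vertex -0.533 4.142 3.91
vertex -0.958 2.938 3.066
endloop
endfacet
facet normal -0.455 0.613 -0.646
outer loop
vertex -0.958 2.938 3.066
vertex 1.007 4.273 2.948
vertex 0.582 3.069 2.105
endloop
endfacet
facet normal -0.277 -0.787 -0.551
outer loop
vertex 0.582 3.069 2.105
vertex -0.207 1.927 4.132
vertex -0.958 2.938 3.066
endloop
endfacet
facet normal 0.277 0.787 0.551
outer loop
vertex -0.533 4.142 3.91
vertex 1.758 3.262 4.014
vertex 1.007 4.273 2.948
endloop
endfacet
facet normal -0.846 -0.072 0.529
outer loop
vertex 0.218 3.131 4.975
vertex -0.533 4.142 3.91
vertex -0.207 1.927 4.132
endloop
endfacet
facet normal 0.277 0.787 0.551
outer loop
vertex 0.218 3.131 4.975
vertex 1.758 3.262 4.014
vertex -0.533 4.142 3.91
endloop
endfacet
facet normal 0.846 0.071 -0.528
outer loop
vertex 1.007 4.273 2.948
vertex 1.758 3.262 4.014
vertex 0.582 3.069 2.105
endloop
endfacet
facet normal -0.277 -0.787 -0.551
outer loop
vertex 1.333 2.058 3.17
vertex -0.207 1.927 4.132
vertex 0.582 3.069 2.105
endloop
endfacet
facet normal 0.846 0.072 -0.528
outer loop
vertex 0.582 3.069 2.105
vertex 1.758 3.262 4.014
vertex 1.333 2.058 3.17
endloop
endfacet
facet normal 0.455 -0.613 0.646
outer loop
vertex 1.333 2.058 3.17
vertex 0.218 3.131 4.975
vertex -0.207 1.927 4.132
endloop
endfacet
facet normal 0.455 -0.613 0.646
outer loop
vertex 1.758 3.262 4.014
vertex 0.218 3.131 4.975
vertex 1.333 2.058 3.17
endloop
endfacet
facet normal -0.974 -0.218 0.055
outer loop
vertex -1.395 -4.065 1.155
vertex -1.603 -3.138 1.142
vertex -1.455 -4.094 -0.014
endloop
endfacet
facet normal 0.219 -0.976 0.013
outer loop
vertex -0.237 -3.822 -0.082
vertex -1.395 -4.065 1.155
vertex -1.455 -4.094 -0.014
endloop
endfacet
facet normal -0.974 -0.218 0.055
outer loop
vertex -1.455 -4.094 -0.014
vertex -1.603 -3.138 1.142
vertex -1.663 -3.167 -0.026
endloop
endfacet
facet normal -0.050 -0.024 -0.998
outer loop
vertex -1.663 -3.167 -0.026
vertex -0.237 -3.822 -0.082
vertex -1.455 -4.094 -0.014
endloop
endfacet
facet normal 0.050 0.025 0.998
outer loop
vertex -1.395 -4.065 1.155
vertex -0.385 -2.866 1.074
vertex -1.603 -3.138 1.142
endloop
endfacet
facet normal 0.219 -0.976 0.013
outer loop
vertex -0.177 -3.793 1.086
vertex -1.395 -4.065 1.155
vertex -0.237 -3.822 -0.082
endloop
endfacet
facet normal 0.051 0.024 0.998
outer loop
vertex -0.177 -3.793 1.086
vertex -0.385 -2.866 1.074
vertex -1.395 -4.065 1.155
endloop
endfacet
facet normal -0.219 0.976 -0.013
outer loop
vertex -1.603 -3.138 1.142
vertex -0.385 -2.866 1.074
vertex -1.663 -3.167 -0.026
endloop
endfacet
facet normal -0.051 -0.025 -0.998
outer loop
vertex -0.445 -2.895 -0.095
vertex -0.237 -3.822 -0.082
vertex -1.663 -3.167 -0.026
endloop
endfacet
facet normal -0.219 0.976 -0.013
outer loop
vertex -1.663 -3.167 -0.026
vertex -0.385 -2.866 1.074
vertex -0.445 -2.895 -0.095
endloop
endfacet
facet normal 0.974 0.218 -0.055
outer loop
vertex -0.445 -2.895 -0.095
vertex -0.177 -3.793 1.086
vertex -0.237 -3.822 -0.082
endloop
endfacet
facet normal 0.974 0.218 -0.055
outer loop
vertex -0.385 -2.866 1.074
vertex -0.177 -3.793 1.086
vertex -0.445 -2.895 -0.095
endloop
endfacet
facet normal -0.989 0.144 0.012
outer loop
vertex -4.006 -2.046 -2.2
vertex -3.854 -1.124 -0.78
vertex -3.819 -0.689 -3.101
endloop
endfacet
facet normal -0.089 -0.542 -0.835
outer loop
vertex -2.266 -0.916 -3.12
vertex -4.006 -2.046 -2.2
vertex -3.819 -0.689 -3.101
endloop
endfacet
facet normal -0.989 0.144 0.012
outer loop
vertex -3.819 -0.689 -3.101
vertex -3.854 -1.124 -0.78
vertex -3.667 0.233 -1.681
endloop
endfacet
facet normal 0.114 0.828 -0.550
outer loop
vertex -3.667 0.233 -1.681
vertex -2.266 -0.916 -3.12
vertex -3.819 -0.689 -3.101
endloop
endfacet
facet normal -0.114 -0.828 0.550
outer loop
vertex -4.006 -2.046 -2.2
vertex -2.301 -1.351 -0.799
vertex -3.854 -1.124 -0.78
endloop
endfacet
facet normal -0.089 -0.542 -0.835
outer loop
vertex -2.453 -2.273 -2.219
vertex -4.006 -2.046 -2.2
vertex -2.266 -0.916 -3.12
endloop
endfacet
facet normal -0.114 -0.828 0.550
outer loop
vertex -2.453 -2.273 -2.219
vertex -2.301 -1.351 -0.799
vertex -4.006 -2.046 -2.2
endloop
endfacet
facet normal 0.089 0.542 0.835
outer loop
vertex -3.854 -1.124 -0.78
vertex -2.301 -1.351 -0.799
vertex -3.667 0.233 -1.681
endloop
endfacet
facet normal 0.114 0.828 -0.550
outer loop
vertex -2.114 0.006 -1.7
vertex -2.266 -0.916 -3.12
vertex -3.667 0.233 -1.681
endloop
endfacet
facet normal 0.089 0.542 0.835
outer loop
vertex -3.667 0.233 -1.681
vertex -2.301 -1.351 -0.799
vertex -2.114 0.006 -1.7
endloop
endfacet
facet normal 0.989 -0.144 -0.012
outer loop
vertex -2.114 0.006 -1.7
vertex -2.453 -2.273 -2.219
vertex -2.266 -0.916 -3.12
endloop
endfacet
facet normal 0.989 -0.144 -0.012
outer loop
vertex -2.301 -1.351 -0.799
vertex -2.453 -2.273 -2.219
vertex -2.114 0.006 -1.7
endloop
endfacet

endsolid


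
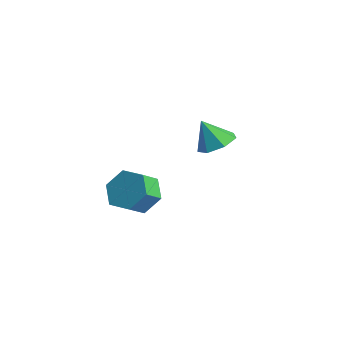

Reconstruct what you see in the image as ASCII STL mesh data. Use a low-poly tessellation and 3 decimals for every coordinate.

solid 
facet normal 0.328 0.357 -0.875
outer loop
vertex 0.069 3.529 2.312
vertex -0.807 3.713 2.059
vertex -0.206 4.262 2.508
endloop
endfacet
facet normal 0.592 0.007 0.806
outer loop
vertex 0.069 3.529 2.312
vertex -0.206 4.262 2.508
vertex -1.273 3.207 3.301
endloop
endfacet
facet normal 0.329 0.356 -0.875
outer loop
vertex -0.206 4.262 2.508
vertex -0.807 3.713 2.059
vertex -0.933 4.582 2.365
endloop
endfacet
facet normal 0.077 0.548 0.833
outer loop
vertex -0.206 4.262 2.508
vertex -0.933 4.582 2.365
vertex -1.273 3.207 3.301
endloop
endfacet
facet normal 0.328 0.356 -0.875
outer loop
vertex -0.933 4.582 2.365
vertex -0.807 3.713 2.059
vertex -1.565 4.247 1.992
endloop
endfacet
facet normal -0.621 0.540 0.568
outer loop
vertex -0.933 4.582 2.365
vertex -1.565 4.247 1.992
vertex -1.273 3.207 3.301
endloop
endfacet
facet normal 0.328 0.356 -0.875
outer loop
vertex -1.565 4.247 1.992
vertex -0.807 3.713 2.059
vertex -1.627 3.51 1.669
endloop
endfacet
facet normal -0.978 -0.010 0.210
outer loop
vertex -1.565 4.247 1.992
vertex -1.627 3.51 1.669
vertex -1.273 3.207 3.301
endloop
endfacet
facet normal 0.328 0.356 -0.875
outer loop
vertex -1.627 3.51 1.669
vertex -0.807 3.713 2.059
vertex -1.071 2.926 1.64
endloop
endfacet
facet normal -0.723 -0.690 0.029
outer loop
vertex -1.627 3.51 1.669
vertex -1.071 2.926 1.64
vertex -1.273 3.207 3.301
endloop
endfacet
facet normal 0.328 0.356 -0.875
outer loop
vertex -1.071 2.926 1.64
vertex -0.807 3.713 2.059
vertex -0.316 2.934 1.926
endloop
endfacet
facet normal -0.050 -0.986 0.161
outer loop
vertex -1.071 2.926 1.64
vertex -0.316 2.934 1.926
vertex -1.273 3.207 3.301
endloop
endfacet
facet normal 0.328 0.356 -0.875
outer loop
vertex -0.316 2.934 1.926
vertex -0.807 3.713 2.059
vertex 0.069 3.529 2.312
endloop
endfacet
facet normal 0.536 -0.675 0.507
outer loop
vertex -0.316 2.934 1.926
vertex 0.069 3.529 2.312
vertex -1.273 3.207 3.301
endloop
endfacet
facet normal -0.267 0.774 -0.574
outer loop
vertex 1.402 -0.961 0.411
vertex 0.678 -0.71 1.086
vertex 1.617 -0.32 1.175
endloop
endfacet
facet normal 0.940 0.079 -0.331
outer loop
vertex 1.402 -0.961 0.411
vertex 1.617 -0.32 1.175
vertex 1.685 -1.781 1.02
endloop
endfacet
facet normal 0.940 0.079 -0.331
outer loop
vertex 1.685 -1.781 1.02
vertex 1.617 -0.32 1.175
vertex 1.9 -1.14 1.784
endloop
endfacet
facet normal 0.267 -0.774 0.574
outer loop
vertex 1.685 -1.781 1.02
vertex 1.9 -1.14 1.784
vertex 0.962 -1.53 1.694
endloop
endfacet
facet normal -0.267 0.774 -0.575
outer loop
vertex 1.617 -0.32 1.175
vertex 0.678 -0.71 1.086
vertex 0.893 -0.069 1.849
endloop
endfacet
facet normal 0.652 0.584 0.483
outer loop
vertex 1.617 -0.32 1.175
vertex 0.893 -0.069 1.849
vertex 1.9 -1.14 1.784
endloop
endfacet
facet normal 0.652 0.584 0.483
outer loop
vertex 1.9 -1.14 1.784
vertex 0.893 -0.069 1.849
vertex 1.176 -0.889 2.458
endloop
endfacet
facet normal 0.267 -0.774 0.575
outer loop
vertex 1.9 -1.14 1.784
vertex 1.176 -0.889 2.458
vertex 0.962 -1.53 1.694
endloop
endfacet
facet normal -0.267 0.774 -0.575
outer loop
vertex 0.893 -0.069 1.849
vertex 0.678 -0.71 1.086
vertex -0.045 -0.459 1.76
endloop
endfacet
facet normal -0.287 0.505 0.814
outer loop
vertex 0.893 -0.069 1.849
vertex -0.045 -0.459 1.76
vertex 1.176 -0.889 2.458
endloop
endfacet
facet normal -0.287 0.505 0.814
outer loop
vertex 1.176 -0.889 2.458
vertex -0.045 -0.459 1.76
vertex 0.238 -1.279 2.369
endloop
endfacet
facet normal 0.267 -0.774 0.574
outer loop
vertex 1.176 -0.889 2.458
vertex 0.238 -1.279 2.369
vertex 0.962 -1.53 1.694
endloop
endfacet
facet normal -0.267 0.774 -0.574
outer loop
vertex -0.045 -0.459 1.76
vertex 0.678 -0.71 1.086
vertex -0.26 -1.1 0.996
endloop
endfacet
facet normal -0.940 -0.079 0.331
outer loop
vertex -0.045 -0.459 1.76
vertex -0.26 -1.1 0.996
vertex 0.238 -1.279 2.369
endloop
endfacet
facet normal -0.940 -0.079 0.331
outer loop
vertex 0.238 -1.279 2.369
vertex -0.26 -1.1 0.996
vertex 0.023 -1.92 1.605
endloop
endfacet
facet normal 0.267 -0.774 0.574
outer loop
vertex 0.238 -1.279 2.369
vertex 0.023 -1.92 1.605
vertex 0.962 -1.53 1.694
endloop
endfacet
facet normal -0.267 0.774 -0.575
outer loop
vertex -0.26 -1.1 0.996
vertex 0.678 -0.71 1.086
vertex 0.464 -1.351 0.322
endloop
endfacet
facet normal -0.652 -0.584 -0.483
outer loop
vertex -0.26 -1.1 0.996
vertex 0.464 -1.351 0.322
vertex 0.023 -1.92 1.605
endloop
endfacet
facet normal -0.652 -0.584 -0.483
outer loop
vertex 0.023 -1.92 1.605
vertex 0.464 -1.351 0.322
vertex 0.747 -2.171 0.931
endloop
endfacet
facet normal 0.267 -0.774 0.575
outer loop
vertex 0.023 -1.92 1.605
vertex 0.747 -2.171 0.931
vertex 0.962 -1.53 1.694
endloop
endfacet
facet normal -0.267 0.774 -0.574
outer loop
vertex 0.464 -1.351 0.322
vertex 0.678 -0.71 1.086
vertex 1.402 -0.961 0.411
endloop
endfacet
facet normal 0.287 -0.505 -0.814
outer loop
vertex 0.464 -1.351 0.322
vertex 1.402 -0.961 0.411
vertex 0.747 -2.171 0.931
endloop
endfacet
facet normal 0.287 -0.505 -0.814
outer loop
vertex 0.747 -2.171 0.931
vertex 1.402 -0.961 0.411
vertex 1.685 -1.781 1.02
endloop
endfacet
facet normal 0.267 -0.774 0.575
outer loop
vertex 0.747 -2.171 0.931
vertex 1.685 -1.781 1.02
vertex 0.962 -1.53 1.694
endloop
endfacet

endsolid


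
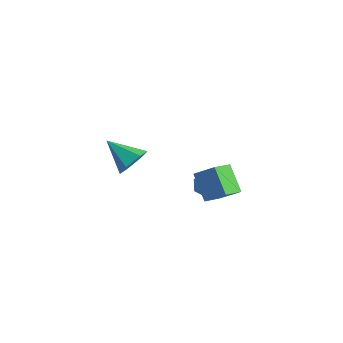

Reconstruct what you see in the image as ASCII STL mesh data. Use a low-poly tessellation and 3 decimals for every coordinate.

solid 
facet normal -0.688 0.130 0.714
outer loop
vertex 3.831 2.812 4.344
vertex 3.535 4.059 3.831
vertex 2.853 2.236 3.507
endloop
endfacet
facet normal 0.214 -0.903 0.372
outer loop
vertex 4.085 2.001 2.229
vertex 3.831 2.812 4.344
vertex 2.853 2.236 3.507
endloop
endfacet
facet normal -0.688 0.131 0.713
outer loop
vertex 2.853 2.236 3.507
vertex 3.535 4.059 3.831
vertex 2.558 3.482 2.994
endloop
endfacet
facet normal -0.694 -0.409 -0.593
outer loop
vertex 2.558 3.482 2.994
vertex 4.085 2.001 2.229
vertex 2.853 2.236 3.507
endloop
endfacet
facet normal 0.693 0.409 0.593
outer loop
vertex 3.831 2.812 4.344
vertex 4.767 3.824 2.553
vertex 3.535 4.059 3.831
endloop
endfacet
facet normal 0.215 -0.903 0.372
outer loop
vertex 5.062 2.578 3.066
vertex 3.831 2.812 4.344
vertex 4.085 2.001 2.229
endloop
endfacet
facet normal 0.694 0.408 0.593
outer loop
vertex 5.062 2.578 3.066
vertex 4.767 3.824 2.553
vertex 3.831 2.812 4.344
endloop
endfacet
facet normal -0.214 0.903 -0.372
outer loop
vertex 3.535 4.059 3.831
vertex 4.767 3.824 2.553
vertex 2.558 3.482 2.994
endloop
endfacet
facet normal -0.694 -0.409 -0.593
outer loop
vertex 3.789 3.248 1.716
vertex 4.085 2.001 2.229
vertex 2.558 3.482 2.994
endloop
endfacet
facet normal -0.214 0.903 -0.372
outer loop
vertex 2.558 3.482 2.994
vertex 4.767 3.824 2.553
vertex 3.789 3.248 1.716
endloop
endfacet
facet normal 0.688 -0.130 -0.714
outer loop
vertex 3.789 3.248 1.716
vertex 5.062 2.578 3.066
vertex 4.085 2.001 2.229
endloop
endfacet
facet normal 0.688 -0.131 -0.714
outer loop
vertex 4.767 3.824 2.553
vertex 5.062 2.578 3.066
vertex 3.789 3.248 1.716
endloop
endfacet
facet normal 0.786 0.299 -0.541
outer loop
vertex -1.49 2.038 2.451
vertex -2.068 2.014 1.598
vertex -2.011 2.877 2.157
endloop
endfacet
facet normal 0.011 0.337 0.942
outer loop
vertex -1.49 2.038 2.451
vertex -2.011 2.877 2.157
vertex -3.672 1.406 2.702
endloop
endfacet
facet normal 0.787 0.298 -0.541
outer loop
vertex -2.011 2.877 2.157
vertex -2.068 2.014 1.598
vertex -2.588 2.853 1.304
endloop
endfacet
facet normal -0.553 0.755 0.353
outer loop
vertex -2.011 2.877 2.157
vertex -2.588 2.853 1.304
vertex -3.672 1.406 2.702
endloop
endfacet
facet normal 0.786 0.298 -0.541
outer loop
vertex -2.588 2.853 1.304
vertex -2.068 2.014 1.598
vertex -2.645 1.99 0.746
endloop
endfacet
facet normal -0.879 0.299 -0.372
outer loop
vertex -2.588 2.853 1.304
vertex -2.645 1.99 0.746
vertex -3.672 1.406 2.702
endloop
endfacet
facet normal 0.786 0.298 -0.541
outer loop
vertex -2.645 1.99 0.746
vertex -2.068 2.014 1.598
vertex -2.125 1.151 1.039
endloop
endfacet
facet normal -0.641 -0.575 -0.508
outer loop
vertex -2.645 1.99 0.746
vertex -2.125 1.151 1.039
vertex -3.672 1.406 2.702
endloop
endfacet
facet normal 0.787 0.298 -0.541
outer loop
vertex -2.125 1.151 1.039
vertex -2.068 2.014 1.598
vertex -1.548 1.175 1.892
endloop
endfacet
facet normal -0.077 -0.994 0.080
outer loop
vertex -2.125 1.151 1.039
vertex -1.548 1.175 1.892
vertex -3.672 1.406 2.702
endloop
endfacet
facet normal 0.786 0.298 -0.541
outer loop
vertex -1.548 1.175 1.892
vertex -2.068 2.014 1.598
vertex -1.49 2.038 2.451
endloop
endfacet
facet normal 0.249 -0.538 0.805
outer loop
vertex -1.548 1.175 1.892
vertex -1.49 2.038 2.451
vertex -3.672 1.406 2.702
endloop
endfacet
facet normal -0.444 -0.153 0.883
outer loop
vertex 1.754 3.968 2.148
vertex 1.673 3.171 1.969
vertex 2.346 3.439 2.354
endloop
endfacet
facet normal 0.024 0.386 0.922
outer loop
vertex 1.754 3.968 2.148
vertex 2.346 3.439 2.354
vertex 2.542 4.171 2.043
endloop
endfacet
facet normal -0.168 0.880 0.443
outer loop
vertex 1.754 3.968 2.148
vertex 2.542 4.171 2.043
vertex 1.99 4.357 1.465
endloop
endfacet
facet normal -0.754 0.648 0.108
outer loop
vertex 1.754 3.968 2.148
vertex 1.99 4.357 1.465
vertex 1.453 3.739 1.42
endloop
endfacet
facet normal -0.925 0.009 0.380
outer loop
vertex 1.754 3.968 2.148
vertex 1.453 3.739 1.42
vertex 1.673 3.171 1.969
endloop
endfacet
facet normal 0.664 0.135 0.735
outer loop
vertex 2.542 4.171 2.043
vertex 2.346 3.439 2.354
vertex 2.947 3.501 1.8
endloop
endfacet
facet normal -0.092 -0.735 0.672
outer loop
vertex 2.346 3.439 2.354
vertex 1.673 3.171 1.969
vertex 2.41 2.883 1.755
endloop
endfacet
facet normal -0.869 -0.474 -0.142
outer loop
vertex 1.673 3.171 1.969
vertex 1.453 3.739 1.42
vertex 1.858 3.069 1.177
endloop
endfacet
facet normal -0.593 0.558 -0.581
outer loop
vertex 1.453 3.739 1.42
vertex 1.99 4.357 1.465
vertex 2.054 3.801 0.866
endloop
endfacet
facet normal 0.354 0.934 -0.038
outer loop
vertex 1.99 4.357 1.465
vertex 2.542 4.171 2.043
vertex 2.727 4.069 1.251
endloop
endfacet
facet normal 0.754 -0.648 -0.108
outer loop
vertex 2.646 3.272 1.072
vertex 2.947 3.501 1.8
vertex 2.41 2.883 1.755
endloop
endfacet
facet normal 0.168 -0.880 -0.443
outer loop
vertex 2.646 3.272 1.072
vertex 2.41 2.883 1.755
vertex 1.858 3.069 1.177
endloop
endfacet
facet normal -0.024 -0.386 -0.922
outer loop
vertex 2.646 3.272 1.072
vertex 1.858 3.069 1.177
vertex 2.054 3.801 0.866
endloop
endfacet
facet normal 0.444 0.153 -0.883
outer loop
vertex 2.646 3.272 1.072
vertex 2.054 3.801 0.866
vertex 2.727 4.069 1.251
endloop
endfacet
facet normal 0.925 -0.009 -0.380
outer loop
vertex 2.646 3.272 1.072
vertex 2.727 4.069 1.251
vertex 2.947 3.501 1.8
endloop
endfacet
facet normal 0.593 -0.558 0.581
outer loop
vertex 2.41 2.883 1.755
vertex 2.947 3.501 1.8
vertex 2.346 3.439 2.354
endloop
endfacet
facet normal -0.354 -0.934 0.038
outer loop
vertex 1.858 3.069 1.177
vertex 2.41 2.883 1.755
vertex 1.673 3.171 1.969
endloop
endfacet
facet normal -0.664 -0.135 -0.735
outer loop
vertex 2.054 3.801 0.866
vertex 1.858 3.069 1.177
vertex 1.453 3.739 1.42
endloop
endfacet
facet normal 0.092 0.735 -0.672
outer loop
vertex 2.727 4.069 1.251
vertex 2.054 3.801 0.866
vertex 1.99 4.357 1.465
endloop
endfacet
facet normal 0.869 0.474 0.142
outer loop
vertex 2.947 3.501 1.8
vertex 2.727 4.069 1.251
vertex 2.542 4.171 2.043
endloop
endfacet

endsolid


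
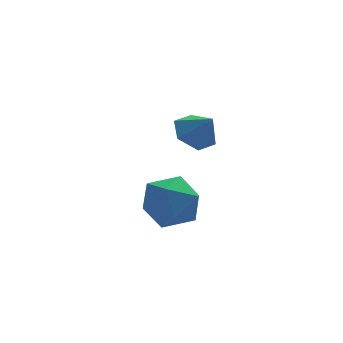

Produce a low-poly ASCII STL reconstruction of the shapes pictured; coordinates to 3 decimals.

solid 
facet normal -0.364 0.502 -0.784
outer loop
vertex 2.969 0.022 0.22
vertex 2.23 -0.391 0.299
vertex 2.353 0.342 0.711
endloop
endfacet
facet normal 0.689 0.385 0.613
outer loop
vertex 2.969 0.022 0.22
vertex 2.353 0.342 0.711
vertex 2.65 -0.969 1.201
endloop
endfacet
facet normal -0.365 0.502 -0.784
outer loop
vertex 2.353 0.342 0.711
vertex 2.23 -0.391 0.299
vertex 1.615 -0.071 0.79
endloop
endfacet
facet normal -0.085 0.332 0.939
outer loop
vertex 2.353 0.342 0.711
vertex 1.615 -0.071 0.79
vertex 2.65 -0.969 1.201
endloop
endfacet
facet normal -0.365 0.502 -0.784
outer loop
vertex 1.615 -0.071 0.79
vertex 2.23 -0.391 0.299
vertex 1.492 -0.804 0.378
endloop
endfacet
facet normal -0.578 -0.324 0.749
outer loop
vertex 1.615 -0.071 0.79
vertex 1.492 -0.804 0.378
vertex 2.65 -0.969 1.201
endloop
endfacet
facet normal -0.365 0.502 -0.784
outer loop
vertex 1.492 -0.804 0.378
vertex 2.23 -0.391 0.299
vertex 2.107 -1.124 -0.113
endloop
endfacet
facet normal -0.297 -0.926 0.232
outer loop
vertex 1.492 -0.804 0.378
vertex 2.107 -1.124 -0.113
vertex 2.65 -0.969 1.201
endloop
endfacet
facet normal -0.364 0.502 -0.784
outer loop
vertex 2.107 -1.124 -0.113
vertex 2.23 -0.391 0.299
vertex 2.846 -0.711 -0.192
endloop
endfacet
facet normal 0.478 -0.873 -0.094
outer loop
vertex 2.107 -1.124 -0.113
vertex 2.846 -0.711 -0.192
vertex 2.65 -0.969 1.201
endloop
endfacet
facet normal -0.364 0.502 -0.784
outer loop
vertex 2.846 -0.711 -0.192
vertex 2.23 -0.391 0.299
vertex 2.969 0.022 0.22
endloop
endfacet
facet normal 0.971 -0.217 0.096
outer loop
vertex 2.846 -0.711 -0.192
vertex 2.969 0.022 0.22
vertex 2.65 -0.969 1.201
endloop
endfacet
facet normal -0.195 0.236 0.952
outer loop
vertex 0.997 1.028 -2.804
vertex 1.302 -0.07 -2.469
vertex 2.123 0.787 -2.513
endloop
endfacet
facet normal 0.021 0.809 0.587
outer loop
vertex 0.997 1.028 -2.804
vertex 2.123 0.787 -2.513
vertex 1.887 1.475 -3.452
endloop
endfacet
facet normal -0.426 0.904 0.039
outer loop
vertex 0.997 1.028 -2.804
vertex 1.887 1.475 -3.452
vertex 0.92 1.043 -3.99
endloop
endfacet
facet normal -0.919 0.389 0.065
outer loop
vertex 0.997 1.028 -2.804
vertex 0.92 1.043 -3.99
vertex 0.558 0.088 -3.382
endloop
endfacet
facet normal -0.777 -0.024 0.629
outer loop
vertex 0.997 1.028 -2.804
vertex 0.558 0.088 -3.382
vertex 1.302 -0.07 -2.469
endloop
endfacet
facet normal 0.669 0.669 0.322
outer loop
vertex 1.887 1.475 -3.452
vertex 2.123 0.787 -2.513
vertex 2.742 0.652 -3.518
endloop
endfacet
facet normal 0.318 -0.257 0.913
outer loop
vertex 2.123 0.787 -2.513
vertex 1.302 -0.07 -2.469
vertex 2.38 -0.303 -2.91
endloop
endfacet
facet normal -0.623 -0.678 0.390
outer loop
vertex 1.302 -0.07 -2.469
vertex 0.558 0.088 -3.382
vertex 1.413 -0.735 -3.448
endloop
endfacet
facet normal -0.852 -0.010 -0.523
outer loop
vertex 0.558 0.088 -3.382
vertex 0.92 1.043 -3.99
vertex 1.177 -0.047 -4.387
endloop
endfacet
facet normal -0.053 0.823 -0.565
outer loop
vertex 0.92 1.043 -3.99
vertex 1.887 1.475 -3.452
vertex 1.998 0.81 -4.431
endloop
endfacet
facet normal 0.919 -0.389 -0.065
outer loop
vertex 2.303 -0.288 -4.096
vertex 2.742 0.652 -3.518
vertex 2.38 -0.303 -2.91
endloop
endfacet
facet normal 0.426 -0.904 -0.039
outer loop
vertex 2.303 -0.288 -4.096
vertex 2.38 -0.303 -2.91
vertex 1.413 -0.735 -3.448
endloop
endfacet
facet normal -0.021 -0.809 -0.587
outer loop
vertex 2.303 -0.288 -4.096
vertex 1.413 -0.735 -3.448
vertex 1.177 -0.047 -4.387
endloop
endfacet
facet normal 0.195 -0.236 -0.952
outer loop
vertex 2.303 -0.288 -4.096
vertex 1.177 -0.047 -4.387
vertex 1.998 0.81 -4.431
endloop
endfacet
facet normal 0.777 0.024 -0.629
outer loop
vertex 2.303 -0.288 -4.096
vertex 1.998 0.81 -4.431
vertex 2.742 0.652 -3.518
endloop
endfacet
facet normal 0.852 0.010 0.523
outer loop
vertex 2.38 -0.303 -2.91
vertex 2.742 0.652 -3.518
vertex 2.123 0.787 -2.513
endloop
endfacet
facet normal 0.053 -0.823 0.565
outer loop
vertex 1.413 -0.735 -3.448
vertex 2.38 -0.303 -2.91
vertex 1.302 -0.07 -2.469
endloop
endfacet
facet normal -0.669 -0.669 -0.322
outer loop
vertex 1.177 -0.047 -4.387
vertex 1.413 -0.735 -3.448
vertex 0.558 0.088 -3.382
endloop
endfacet
facet normal -0.318 0.257 -0.913
outer loop
vertex 1.998 0.81 -4.431
vertex 1.177 -0.047 -4.387
vertex 0.92 1.043 -3.99
endloop
endfacet
facet normal 0.623 0.678 -0.390
outer loop
vertex 2.742 0.652 -3.518
vertex 1.998 0.81 -4.431
vertex 1.887 1.475 -3.452
endloop
endfacet

endsolid


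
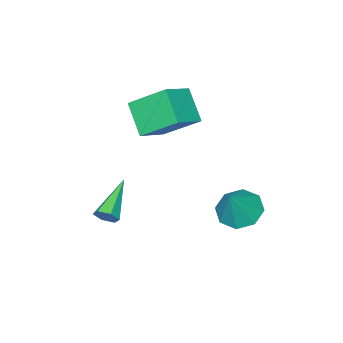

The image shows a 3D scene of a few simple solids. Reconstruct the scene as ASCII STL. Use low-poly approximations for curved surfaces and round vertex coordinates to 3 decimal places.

solid 
facet normal 0.819 0.345 -0.458
outer loop
vertex 3.243 -1.307 -1.49
vertex 2.927 -1.151 -1.938
vertex 3.013 -0.786 -1.509
endloop
endfacet
facet normal 0.208 0.127 0.970
outer loop
vertex 3.243 -1.307 -1.49
vertex 3.013 -0.786 -1.509
vertex 1.213 -1.869 -0.982
endloop
endfacet
facet normal 0.821 0.343 -0.457
outer loop
vertex 3.013 -0.786 -1.509
vertex 2.927 -1.151 -1.938
vertex 2.698 -0.629 -1.957
endloop
endfacet
facet normal -0.329 0.795 0.510
outer loop
vertex 3.013 -0.786 -1.509
vertex 2.698 -0.629 -1.957
vertex 1.213 -1.869 -0.982
endloop
endfacet
facet normal 0.820 0.343 -0.458
outer loop
vertex 2.698 -0.629 -1.957
vertex 2.927 -1.151 -1.938
vertex 2.611 -0.994 -2.386
endloop
endfacet
facet normal -0.725 0.590 -0.355
outer loop
vertex 2.698 -0.629 -1.957
vertex 2.611 -0.994 -2.386
vertex 1.213 -1.869 -0.982
endloop
endfacet
facet normal 0.820 0.345 -0.457
outer loop
vertex 2.611 -0.994 -2.386
vertex 2.927 -1.151 -1.938
vertex 2.84 -1.515 -2.368
endloop
endfacet
facet normal -0.585 -0.284 -0.760
outer loop
vertex 2.611 -0.994 -2.386
vertex 2.84 -1.515 -2.368
vertex 1.213 -1.869 -0.982
endloop
endfacet
facet normal 0.820 0.345 -0.457
outer loop
vertex 2.84 -1.515 -2.368
vertex 2.927 -1.151 -1.938
vertex 3.156 -1.672 -1.92
endloop
endfacet
facet normal -0.048 -0.953 -0.300
outer loop
vertex 2.84 -1.515 -2.368
vertex 3.156 -1.672 -1.92
vertex 1.213 -1.869 -0.982
endloop
endfacet
facet normal 0.819 0.344 -0.458
outer loop
vertex 3.156 -1.672 -1.92
vertex 2.927 -1.151 -1.938
vertex 3.243 -1.307 -1.49
endloop
endfacet
facet normal 0.348 -0.748 0.565
outer loop
vertex 3.156 -1.672 -1.92
vertex 3.243 -1.307 -1.49
vertex 1.213 -1.869 -0.982
endloop
endfacet
facet normal -0.900 -0.051 -0.433
outer loop
vertex -1.651 -0.995 3.523
vertex -1.165 0.163 2.377
vertex -0.988 -2.463 2.321
endloop
endfacet
facet normal -0.287 -0.681 0.674
outer loop
vertex 0.425 -2.383 3.003
vertex -1.651 -0.995 3.523
vertex -0.988 -2.463 2.321
endloop
endfacet
facet normal -0.899 -0.051 -0.434
outer loop
vertex -0.988 -2.463 2.321
vertex -1.165 0.163 2.377
vertex -0.501 -1.305 1.176
endloop
endfacet
facet normal 0.330 -0.730 -0.598
outer loop
vertex -0.501 -1.305 1.176
vertex 0.425 -2.383 3.003
vertex -0.988 -2.463 2.321
endloop
endfacet
facet normal -0.330 0.730 0.598
outer loop
vertex -1.651 -0.995 3.523
vertex 0.248 0.243 3.059
vertex -1.165 0.163 2.377
endloop
endfacet
facet normal -0.286 -0.681 0.674
outer loop
vertex -0.239 -0.915 4.204
vertex -1.651 -0.995 3.523
vertex 0.425 -2.383 3.003
endloop
endfacet
facet normal -0.330 0.730 0.598
outer loop
vertex -0.239 -0.915 4.204
vertex 0.248 0.243 3.059
vertex -1.651 -0.995 3.523
endloop
endfacet
facet normal 0.287 0.681 -0.674
outer loop
vertex -1.165 0.163 2.377
vertex 0.248 0.243 3.059
vertex -0.501 -1.305 1.176
endloop
endfacet
facet normal 0.330 -0.730 -0.598
outer loop
vertex 0.911 -1.225 1.857
vertex 0.425 -2.383 3.003
vertex -0.501 -1.305 1.176
endloop
endfacet
facet normal 0.286 0.681 -0.674
outer loop
vertex -0.501 -1.305 1.176
vertex 0.248 0.243 3.059
vertex 0.911 -1.225 1.857
endloop
endfacet
facet normal 0.899 0.052 0.434
outer loop
vertex 0.911 -1.225 1.857
vertex -0.239 -0.915 4.204
vertex 0.425 -2.383 3.003
endloop
endfacet
facet normal 0.899 0.051 0.434
outer loop
vertex 0.248 0.243 3.059
vertex -0.239 -0.915 4.204
vertex 0.911 -1.225 1.857
endloop
endfacet
facet normal -0.535 -0.154 -0.831
outer loop
vertex 0.129 3.288 -1.801
vertex -0.579 2.815 -1.257
vertex -0.415 3.771 -1.54
endloop
endfacet
facet normal 0.664 0.748 -0.000
outer loop
vertex 0.129 3.288 -1.801
vertex -0.415 3.771 -1.54
vertex 0.359 3.085 0.197
endloop
endfacet
facet normal -0.536 -0.154 -0.830
outer loop
vertex -0.415 3.771 -1.54
vertex -0.579 2.815 -1.257
vertex -1.055 3.694 -1.113
endloop
endfacet
facet normal 0.104 0.940 0.325
outer loop
vertex -0.415 3.771 -1.54
vertex -1.055 3.694 -1.113
vertex 0.359 3.085 0.197
endloop
endfacet
facet normal -0.536 -0.154 -0.830
outer loop
vertex -1.055 3.694 -1.113
vertex -0.579 2.815 -1.257
vertex -1.416 3.102 -0.77
endloop
endfacet
facet normal -0.369 0.624 0.689
outer loop
vertex -1.055 3.694 -1.113
vertex -1.416 3.102 -0.77
vertex 0.359 3.085 0.197
endloop
endfacet
facet normal -0.536 -0.155 -0.830
outer loop
vertex -1.416 3.102 -0.77
vertex -0.579 2.815 -1.257
vertex -1.286 2.342 -0.712
endloop
endfacet
facet normal -0.478 -0.015 0.878
outer loop
vertex -1.416 3.102 -0.77
vertex -1.286 2.342 -0.712
vertex 0.359 3.085 0.197
endloop
endfacet
facet normal -0.536 -0.154 -0.830
outer loop
vertex -1.286 2.342 -0.712
vertex -0.579 2.815 -1.257
vertex -0.742 1.859 -0.974
endloop
endfacet
facet normal -0.159 -0.603 0.781
outer loop
vertex -1.286 2.342 -0.712
vertex -0.742 1.859 -0.974
vertex 0.359 3.085 0.197
endloop
endfacet
facet normal -0.534 -0.155 -0.831
outer loop
vertex -0.742 1.859 -0.974
vertex -0.579 2.815 -1.257
vertex -0.102 1.936 -1.4
endloop
endfacet
facet normal 0.400 -0.795 0.457
outer loop
vertex -0.742 1.859 -0.974
vertex -0.102 1.936 -1.4
vertex 0.359 3.085 0.197
endloop
endfacet
facet normal -0.535 -0.155 -0.831
outer loop
vertex -0.102 1.936 -1.4
vertex -0.579 2.815 -1.257
vertex 0.259 2.528 -1.743
endloop
endfacet
facet normal 0.873 -0.479 0.092
outer loop
vertex -0.102 1.936 -1.4
vertex 0.259 2.528 -1.743
vertex 0.359 3.085 0.197
endloop
endfacet
facet normal -0.535 -0.155 -0.831
outer loop
vertex 0.259 2.528 -1.743
vertex -0.579 2.815 -1.257
vertex 0.129 3.288 -1.801
endloop
endfacet
facet normal 0.982 0.161 -0.097
outer loop
vertex 0.259 2.528 -1.743
vertex 0.129 3.288 -1.801
vertex 0.359 3.085 0.197
endloop
endfacet

endsolid


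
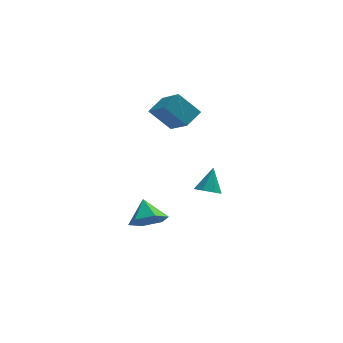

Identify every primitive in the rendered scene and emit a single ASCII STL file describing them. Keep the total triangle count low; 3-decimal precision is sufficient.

solid 
facet normal -0.682 0.229 0.694
outer loop
vertex 1.853 0.646 4.481
vertex 1.169 2.146 3.314
vertex 1.121 -0.065 3.997
endloop
endfacet
facet normal 0.339 -0.742 0.578
outer loop
vertex 2.191 -0.426 2.906
vertex 1.853 0.646 4.481
vertex 1.121 -0.065 3.997
endloop
endfacet
facet normal -0.681 0.229 0.695
outer loop
vertex 1.121 -0.065 3.997
vertex 1.169 2.146 3.314
vertex 0.436 1.435 2.83
endloop
endfacet
facet normal -0.649 -0.629 -0.428
outer loop
vertex 0.436 1.435 2.83
vertex 2.191 -0.426 2.906
vertex 1.121 -0.065 3.997
endloop
endfacet
facet normal 0.649 0.629 0.428
outer loop
vertex 1.853 0.646 4.481
vertex 2.239 1.785 2.223
vertex 1.169 2.146 3.314
endloop
endfacet
facet normal 0.339 -0.742 0.578
outer loop
vertex 2.924 0.285 3.39
vertex 1.853 0.646 4.481
vertex 2.191 -0.426 2.906
endloop
endfacet
facet normal 0.648 0.629 0.428
outer loop
vertex 2.924 0.285 3.39
vertex 2.239 1.785 2.223
vertex 1.853 0.646 4.481
endloop
endfacet
facet normal -0.339 0.743 -0.578
outer loop
vertex 1.169 2.146 3.314
vertex 2.239 1.785 2.223
vertex 0.436 1.435 2.83
endloop
endfacet
facet normal -0.649 -0.629 -0.428
outer loop
vertex 1.507 1.074 1.739
vertex 2.191 -0.426 2.906
vertex 0.436 1.435 2.83
endloop
endfacet
facet normal -0.339 0.742 -0.578
outer loop
vertex 0.436 1.435 2.83
vertex 2.239 1.785 2.223
vertex 1.507 1.074 1.739
endloop
endfacet
facet normal 0.682 -0.230 -0.695
outer loop
vertex 1.507 1.074 1.739
vertex 2.924 0.285 3.39
vertex 2.191 -0.426 2.906
endloop
endfacet
facet normal 0.682 -0.229 -0.695
outer loop
vertex 2.239 1.785 2.223
vertex 2.924 0.285 3.39
vertex 1.507 1.074 1.739
endloop
endfacet
facet normal 0.149 -0.769 -0.621
outer loop
vertex 1.072 -3.961 -1.128
vertex 0.119 -3.932 -1.393
vertex 0.788 -3.399 -1.892
endloop
endfacet
facet normal 0.715 0.663 0.222
outer loop
vertex 1.072 -3.961 -1.128
vertex 0.788 -3.399 -1.892
vertex -0.079 -2.908 -0.567
endloop
endfacet
facet normal 0.149 -0.769 -0.621
outer loop
vertex 0.788 -3.399 -1.892
vertex 0.119 -3.932 -1.393
vertex -0.165 -3.37 -2.157
endloop
endfacet
facet normal 0.108 0.953 -0.283
outer loop
vertex 0.788 -3.399 -1.892
vertex -0.165 -3.37 -2.157
vertex -0.079 -2.908 -0.567
endloop
endfacet
facet normal 0.149 -0.769 -0.621
outer loop
vertex -0.165 -3.37 -2.157
vertex 0.119 -3.932 -1.393
vertex -0.834 -3.902 -1.658
endloop
endfacet
facet normal -0.687 0.707 -0.168
outer loop
vertex -0.165 -3.37 -2.157
vertex -0.834 -3.902 -1.658
vertex -0.079 -2.908 -0.567
endloop
endfacet
facet normal 0.149 -0.769 -0.621
outer loop
vertex -0.834 -3.902 -1.658
vertex 0.119 -3.932 -1.393
vertex -0.55 -4.464 -0.894
endloop
endfacet
facet normal -0.876 0.170 0.451
outer loop
vertex -0.834 -3.902 -1.658
vertex -0.55 -4.464 -0.894
vertex -0.079 -2.908 -0.567
endloop
endfacet
facet normal 0.149 -0.769 -0.621
outer loop
vertex -0.55 -4.464 -0.894
vertex 0.119 -3.932 -1.393
vertex 0.403 -4.494 -0.629
endloop
endfacet
facet normal -0.269 -0.119 0.956
outer loop
vertex -0.55 -4.464 -0.894
vertex 0.403 -4.494 -0.629
vertex -0.079 -2.908 -0.567
endloop
endfacet
facet normal 0.149 -0.769 -0.621
outer loop
vertex 0.403 -4.494 -0.629
vertex 0.119 -3.932 -1.393
vertex 1.072 -3.961 -1.128
endloop
endfacet
facet normal 0.526 0.127 0.841
outer loop
vertex 0.403 -4.494 -0.629
vertex 1.072 -3.961 -1.128
vertex -0.079 -2.908 -0.567
endloop
endfacet
facet normal -0.246 -0.543 -0.803
outer loop
vertex 4.061 1.199 -3.265
vertex 3.366 1.415 -3.198
vertex 3.906 1.729 -3.576
endloop
endfacet
facet normal 0.957 0.288 0.014
outer loop
vertex 4.061 1.199 -3.265
vertex 3.906 1.729 -3.576
vertex 3.734 2.225 -2.002
endloop
endfacet
facet normal -0.245 -0.544 -0.802
outer loop
vertex 3.906 1.729 -3.576
vertex 3.366 1.415 -3.198
vertex 3.345 2.022 -3.603
endloop
endfacet
facet normal 0.460 0.860 -0.221
outer loop
vertex 3.906 1.729 -3.576
vertex 3.345 2.022 -3.603
vertex 3.734 2.225 -2.002
endloop
endfacet
facet normal -0.247 -0.544 -0.802
outer loop
vertex 3.345 2.022 -3.603
vertex 3.366 1.415 -3.198
vertex 2.8 1.858 -3.324
endloop
endfacet
facet normal -0.309 0.950 -0.045
outer loop
vertex 3.345 2.022 -3.603
vertex 2.8 1.858 -3.324
vertex 3.734 2.225 -2.002
endloop
endfacet
facet normal -0.247 -0.544 -0.802
outer loop
vertex 2.8 1.858 -3.324
vertex 3.366 1.415 -3.198
vertex 2.682 1.36 -2.95
endloop
endfacet
facet normal -0.770 0.489 0.409
outer loop
vertex 2.8 1.858 -3.324
vertex 2.682 1.36 -2.95
vertex 3.734 2.225 -2.002
endloop
endfacet
facet normal -0.247 -0.544 -0.802
outer loop
vertex 2.682 1.36 -2.95
vertex 3.366 1.415 -3.198
vertex 3.079 0.904 -2.763
endloop
endfacet
facet normal -0.576 -0.174 0.798
outer loop
vertex 2.682 1.36 -2.95
vertex 3.079 0.904 -2.763
vertex 3.734 2.225 -2.002
endloop
endfacet
facet normal -0.247 -0.544 -0.802
outer loop
vertex 3.079 0.904 -2.763
vertex 3.366 1.415 -3.198
vertex 3.693 0.832 -2.903
endloop
endfacet
facet normal 0.126 -0.541 0.831
outer loop
vertex 3.079 0.904 -2.763
vertex 3.693 0.832 -2.903
vertex 3.734 2.225 -2.002
endloop
endfacet
facet normal -0.246 -0.544 -0.802
outer loop
vertex 3.693 0.832 -2.903
vertex 3.366 1.415 -3.198
vertex 4.061 1.199 -3.265
endloop
endfacet
facet normal 0.809 -0.336 0.482
outer loop
vertex 3.693 0.832 -2.903
vertex 4.061 1.199 -3.265
vertex 3.734 2.225 -2.002
endloop
endfacet

endsolid


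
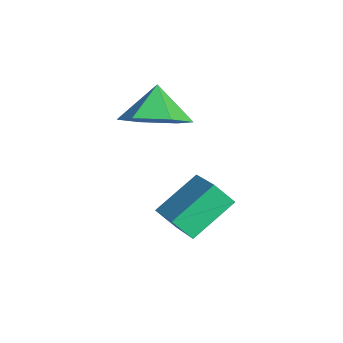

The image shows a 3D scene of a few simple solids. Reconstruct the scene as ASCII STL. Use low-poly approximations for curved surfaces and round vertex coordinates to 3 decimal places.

solid 
facet normal -0.911 0.029 -0.411
outer loop
vertex -2.067 -2.251 -0.606
vertex -2.429 -0.902 0.291
vertex -1.766 -1.75 -1.238
endloop
endfacet
facet normal 0.218 -0.813 -0.540
outer loop
vertex -0.291 -1.798 -0.571
vertex -2.067 -2.251 -0.606
vertex -1.766 -1.75 -1.238
endloop
endfacet
facet normal -0.911 0.029 -0.411
outer loop
vertex -1.766 -1.75 -1.238
vertex -2.429 -0.902 0.291
vertex -2.128 -0.402 -0.34
endloop
endfacet
facet normal 0.351 0.583 -0.733
outer loop
vertex -2.128 -0.402 -0.34
vertex -0.291 -1.798 -0.571
vertex -1.766 -1.75 -1.238
endloop
endfacet
facet normal -0.351 -0.582 0.734
outer loop
vertex -2.067 -2.251 -0.606
vertex -0.954 -0.95 0.958
vertex -2.429 -0.902 0.291
endloop
endfacet
facet normal 0.218 -0.813 -0.540
outer loop
vertex -0.592 -2.298 0.06
vertex -2.067 -2.251 -0.606
vertex -0.291 -1.798 -0.571
endloop
endfacet
facet normal -0.350 -0.583 0.734
outer loop
vertex -0.592 -2.298 0.06
vertex -0.954 -0.95 0.958
vertex -2.067 -2.251 -0.606
endloop
endfacet
facet normal -0.218 0.813 0.540
outer loop
vertex -2.429 -0.902 0.291
vertex -0.954 -0.95 0.958
vertex -2.128 -0.402 -0.34
endloop
endfacet
facet normal 0.350 0.582 -0.734
outer loop
vertex -0.653 -0.449 0.326
vertex -0.291 -1.798 -0.571
vertex -2.128 -0.402 -0.34
endloop
endfacet
facet normal -0.218 0.813 0.540
outer loop
vertex -2.128 -0.402 -0.34
vertex -0.954 -0.95 0.958
vertex -0.653 -0.449 0.326
endloop
endfacet
facet normal 0.911 -0.029 0.411
outer loop
vertex -0.653 -0.449 0.326
vertex -0.592 -2.298 0.06
vertex -0.291 -1.798 -0.571
endloop
endfacet
facet normal 0.911 -0.029 0.411
outer loop
vertex -0.954 -0.95 0.958
vertex -0.592 -2.298 0.06
vertex -0.653 -0.449 0.326
endloop
endfacet
facet normal 0.583 -0.263 -0.769
outer loop
vertex -2.168 -1.744 3.001
vertex -3.029 -1.903 2.403
vertex -2.568 -0.948 2.426
endloop
endfacet
facet normal 0.232 0.643 0.729
outer loop
vertex -2.168 -1.744 3.001
vertex -2.568 -0.948 2.426
vertex -3.751 -1.577 3.357
endloop
endfacet
facet normal 0.582 -0.262 -0.770
outer loop
vertex -2.568 -0.948 2.426
vertex -3.029 -1.903 2.403
vertex -3.429 -1.107 1.829
endloop
endfacet
facet normal -0.320 0.922 0.216
outer loop
vertex -2.568 -0.948 2.426
vertex -3.429 -1.107 1.829
vertex -3.751 -1.577 3.357
endloop
endfacet
facet normal 0.582 -0.262 -0.769
outer loop
vertex -3.429 -1.107 1.829
vertex -3.029 -1.903 2.403
vertex -3.89 -2.061 1.805
endloop
endfacet
facet normal -0.898 0.436 -0.055
outer loop
vertex -3.429 -1.107 1.829
vertex -3.89 -2.061 1.805
vertex -3.751 -1.577 3.357
endloop
endfacet
facet normal 0.582 -0.263 -0.769
outer loop
vertex -3.89 -2.061 1.805
vertex -3.029 -1.903 2.403
vertex -3.49 -2.857 2.38
endloop
endfacet
facet normal -0.925 -0.331 0.186
outer loop
vertex -3.89 -2.061 1.805
vertex -3.49 -2.857 2.38
vertex -3.751 -1.577 3.357
endloop
endfacet
facet normal 0.582 -0.263 -0.770
outer loop
vertex -3.49 -2.857 2.38
vertex -3.029 -1.903 2.403
vertex -2.629 -2.699 2.977
endloop
endfacet
facet normal -0.373 -0.610 0.699
outer loop
vertex -3.49 -2.857 2.38
vertex -2.629 -2.699 2.977
vertex -3.751 -1.577 3.357
endloop
endfacet
facet normal 0.583 -0.262 -0.769
outer loop
vertex -2.629 -2.699 2.977
vertex -3.029 -1.903 2.403
vertex -2.168 -1.744 3.001
endloop
endfacet
facet normal 0.205 -0.124 0.971
outer loop
vertex -2.629 -2.699 2.977
vertex -2.168 -1.744 3.001
vertex -3.751 -1.577 3.357
endloop
endfacet

endsolid
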